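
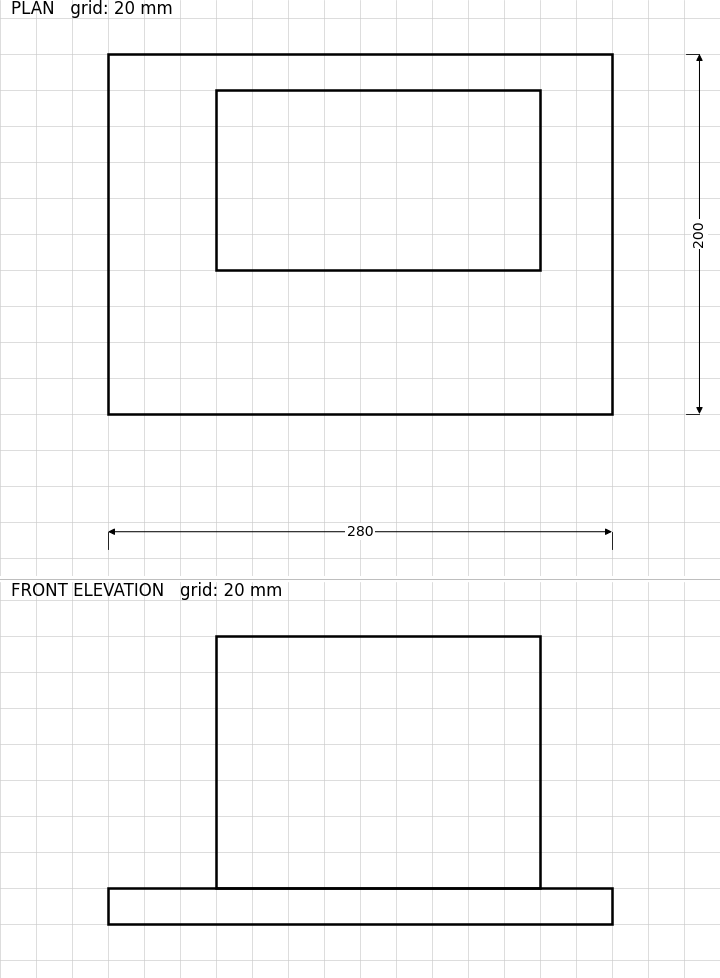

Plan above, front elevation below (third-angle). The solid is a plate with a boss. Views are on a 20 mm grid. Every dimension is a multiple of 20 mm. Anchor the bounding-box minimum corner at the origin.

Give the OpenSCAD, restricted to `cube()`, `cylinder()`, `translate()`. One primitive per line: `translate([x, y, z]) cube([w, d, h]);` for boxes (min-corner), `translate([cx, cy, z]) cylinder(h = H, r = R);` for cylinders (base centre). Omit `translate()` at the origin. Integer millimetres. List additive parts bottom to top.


cube([280, 200, 20]);
translate([60, 80, 20]) cube([180, 100, 140]);


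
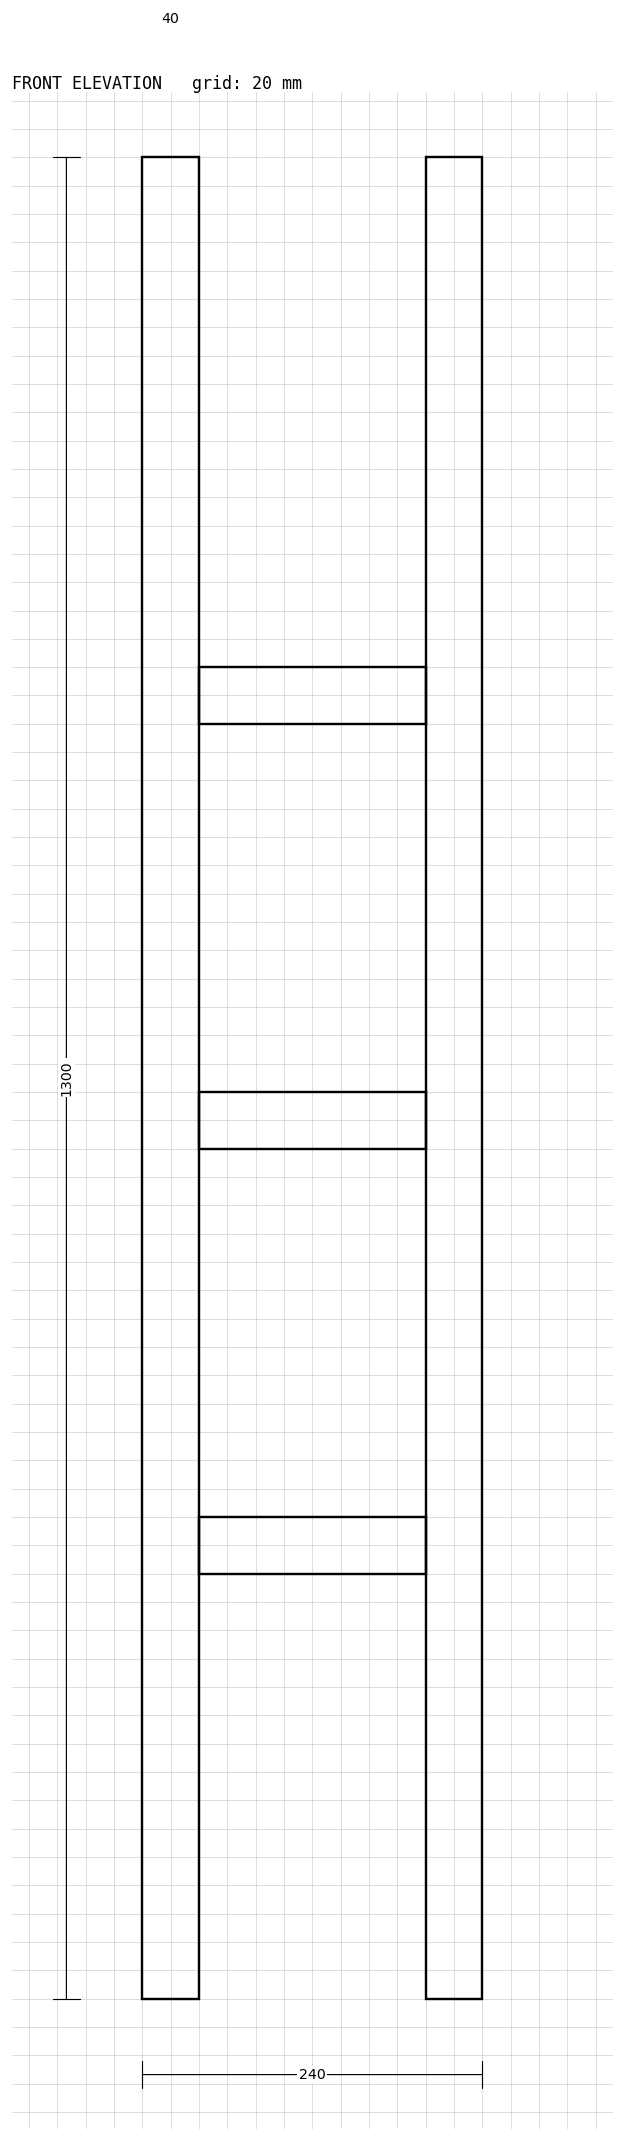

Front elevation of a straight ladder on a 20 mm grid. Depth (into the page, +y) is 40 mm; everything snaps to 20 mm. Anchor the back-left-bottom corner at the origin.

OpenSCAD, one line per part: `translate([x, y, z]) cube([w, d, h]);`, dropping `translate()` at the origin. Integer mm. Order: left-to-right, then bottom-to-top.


cube([40, 40, 1300]);
translate([40, 0, 300]) cube([160, 40, 40]);
translate([40, 0, 600]) cube([160, 40, 40]);
translate([40, 0, 900]) cube([160, 40, 40]);
translate([200, 0, 0]) cube([40, 40, 1300]);


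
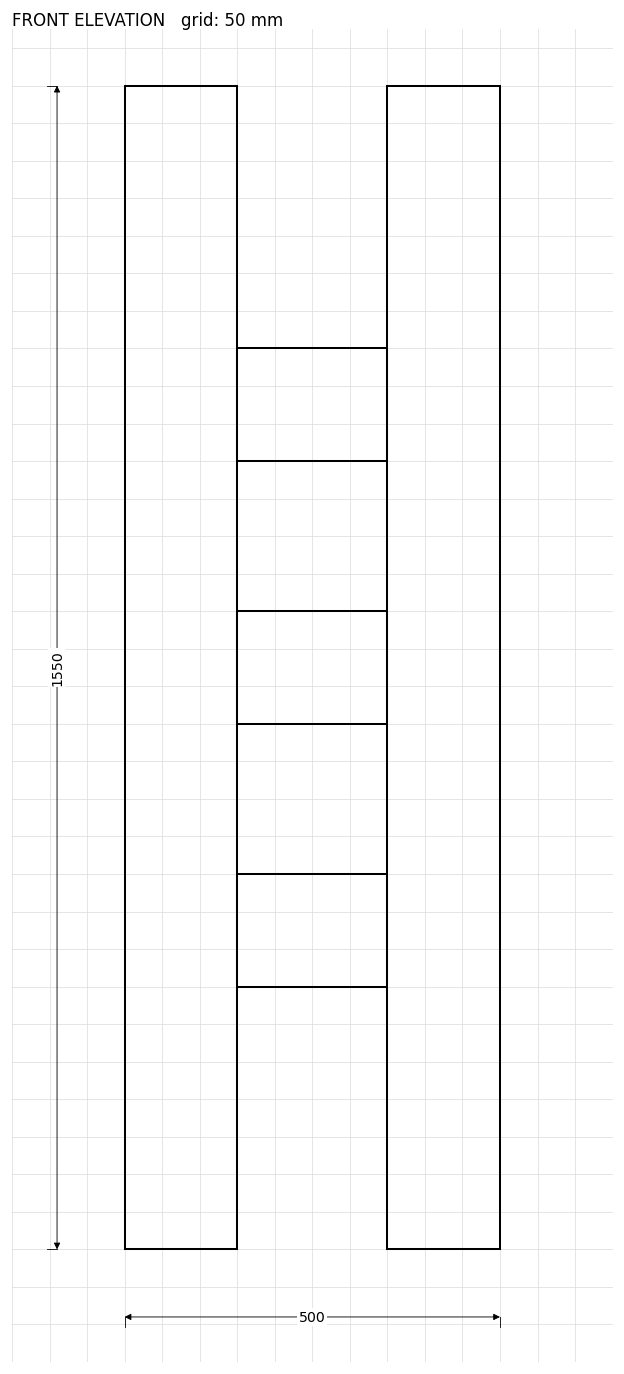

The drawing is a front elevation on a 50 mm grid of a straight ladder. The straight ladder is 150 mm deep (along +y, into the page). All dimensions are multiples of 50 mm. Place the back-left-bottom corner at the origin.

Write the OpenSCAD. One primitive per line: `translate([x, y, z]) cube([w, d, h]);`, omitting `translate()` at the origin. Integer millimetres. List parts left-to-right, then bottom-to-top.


cube([150, 150, 1550]);
translate([150, 0, 350]) cube([200, 150, 150]);
translate([150, 0, 700]) cube([200, 150, 150]);
translate([150, 0, 1050]) cube([200, 150, 150]);
translate([350, 0, 0]) cube([150, 150, 1550]);


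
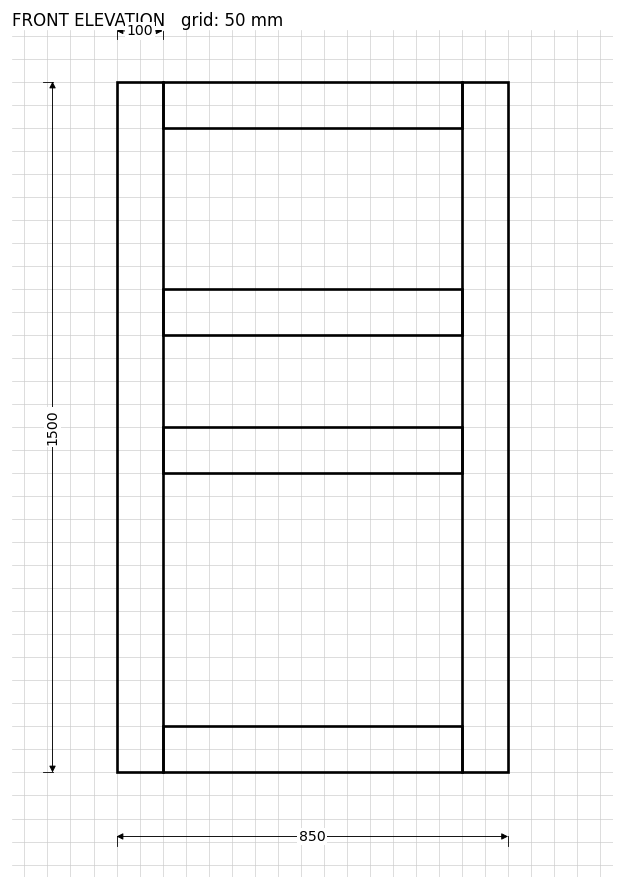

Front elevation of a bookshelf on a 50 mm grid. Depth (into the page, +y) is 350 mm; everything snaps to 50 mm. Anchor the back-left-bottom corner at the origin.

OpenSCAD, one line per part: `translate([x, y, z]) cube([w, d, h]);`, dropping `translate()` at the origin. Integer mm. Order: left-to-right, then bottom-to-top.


cube([100, 350, 1500]);
translate([100, 0, 0]) cube([650, 350, 100]);
translate([100, 0, 650]) cube([650, 350, 100]);
translate([100, 0, 950]) cube([650, 350, 100]);
translate([100, 0, 1400]) cube([650, 350, 100]);
translate([750, 0, 0]) cube([100, 350, 1500]);


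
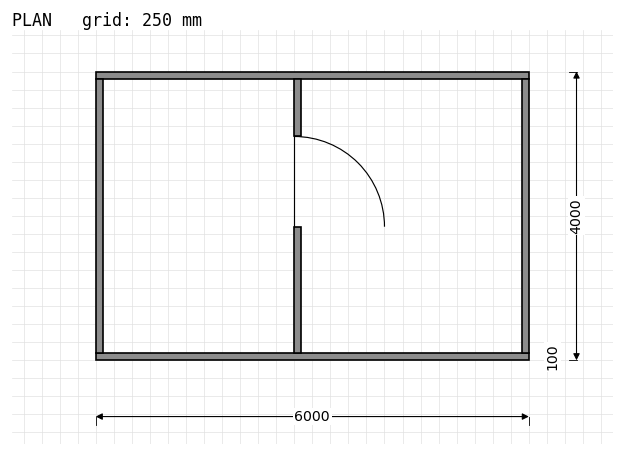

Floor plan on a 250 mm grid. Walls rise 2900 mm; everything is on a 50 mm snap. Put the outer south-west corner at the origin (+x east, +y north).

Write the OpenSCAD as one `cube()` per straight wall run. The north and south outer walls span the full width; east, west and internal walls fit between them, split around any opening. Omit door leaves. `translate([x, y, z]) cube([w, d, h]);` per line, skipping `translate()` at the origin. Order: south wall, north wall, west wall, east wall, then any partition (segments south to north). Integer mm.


cube([6000, 100, 2900]);
translate([0, 3900, 0]) cube([6000, 100, 2900]);
translate([0, 100, 0]) cube([100, 3800, 2900]);
translate([5900, 100, 0]) cube([100, 3800, 2900]);
translate([2750, 100, 0]) cube([100, 1750, 2900]);
translate([2750, 3100, 0]) cube([100, 800, 2900]);


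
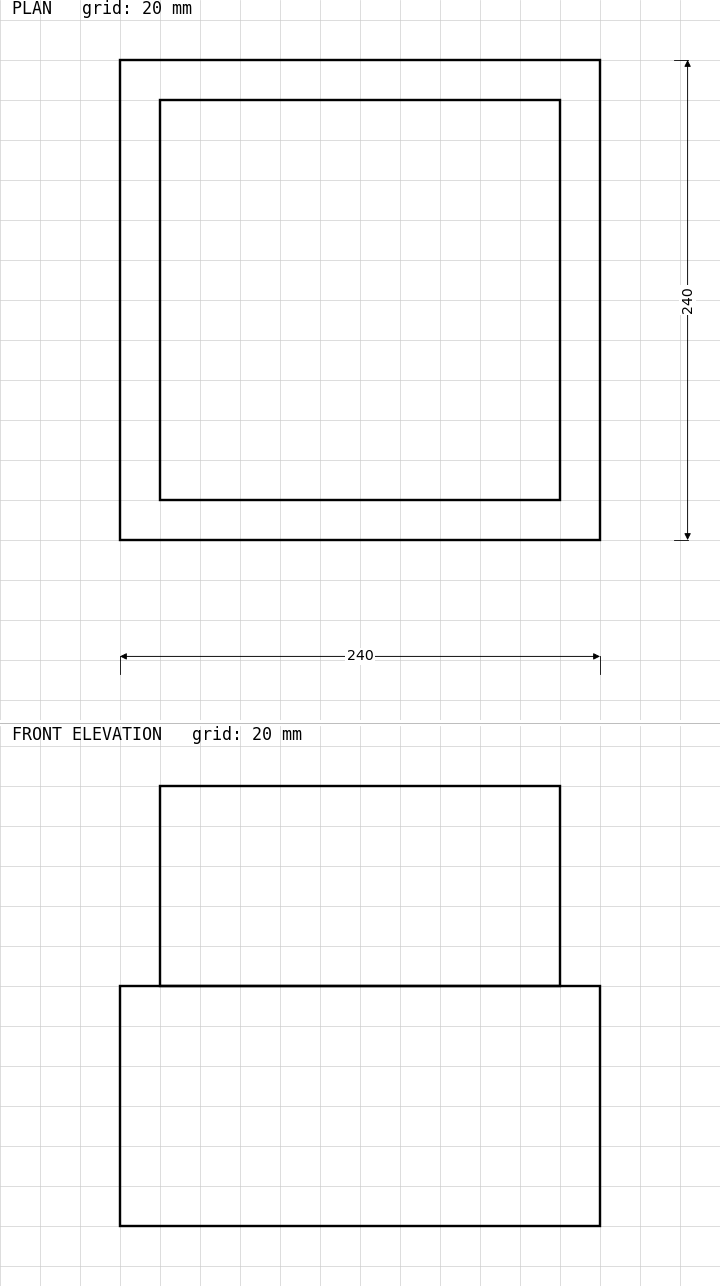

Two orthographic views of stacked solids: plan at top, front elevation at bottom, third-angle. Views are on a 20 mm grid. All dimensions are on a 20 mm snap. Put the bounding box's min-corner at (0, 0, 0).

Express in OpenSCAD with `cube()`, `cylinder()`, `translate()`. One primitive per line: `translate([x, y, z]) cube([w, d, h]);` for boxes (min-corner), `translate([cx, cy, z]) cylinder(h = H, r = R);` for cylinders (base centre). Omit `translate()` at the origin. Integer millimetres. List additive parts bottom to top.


cube([240, 240, 120]);
translate([20, 20, 120]) cube([200, 200, 100]);


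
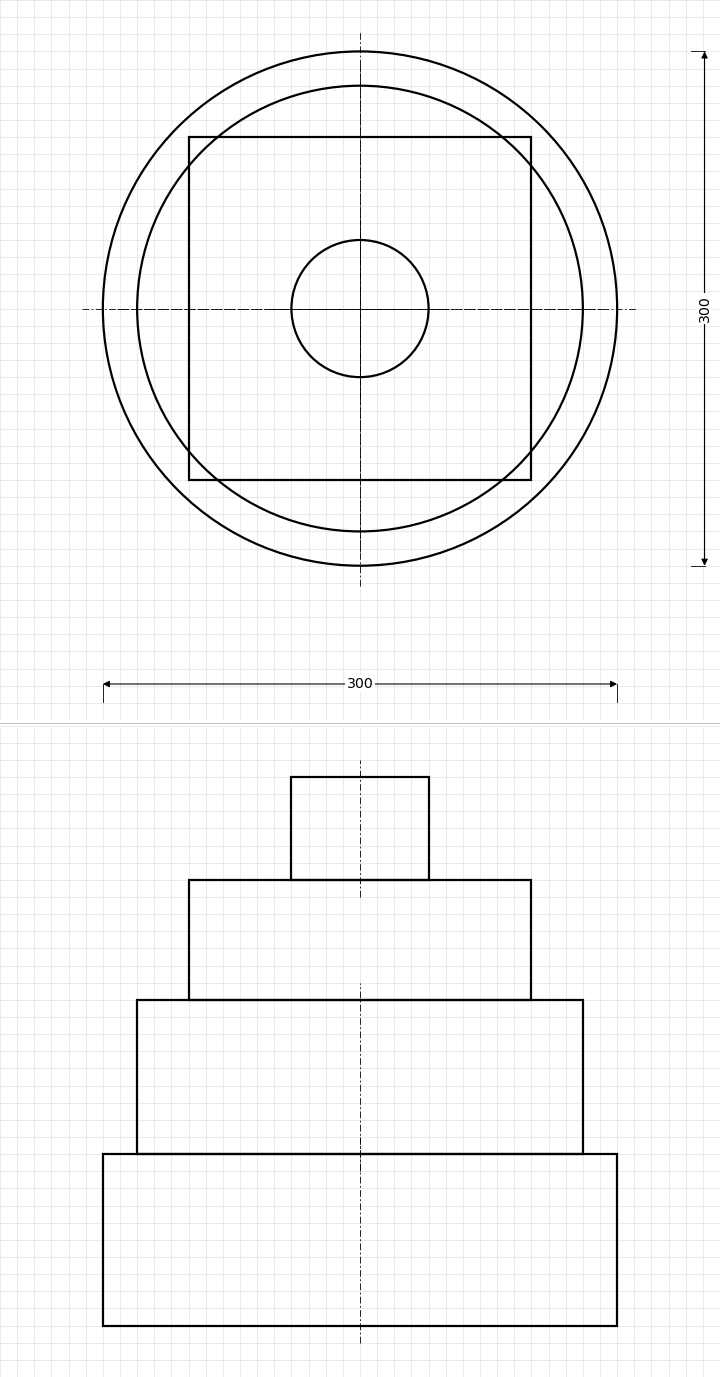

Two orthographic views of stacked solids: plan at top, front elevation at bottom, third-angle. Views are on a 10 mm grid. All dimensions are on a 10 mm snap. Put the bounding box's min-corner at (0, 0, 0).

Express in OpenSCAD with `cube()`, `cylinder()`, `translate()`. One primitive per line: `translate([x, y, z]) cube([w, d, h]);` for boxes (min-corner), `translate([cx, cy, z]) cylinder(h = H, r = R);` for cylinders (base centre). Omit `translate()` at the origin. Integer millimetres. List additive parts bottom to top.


translate([150, 150, 0]) cylinder(h = 100, r = 150);
translate([150, 150, 100]) cylinder(h = 90, r = 130);
translate([50, 50, 190]) cube([200, 200, 70]);
translate([150, 150, 260]) cylinder(h = 60, r = 40);


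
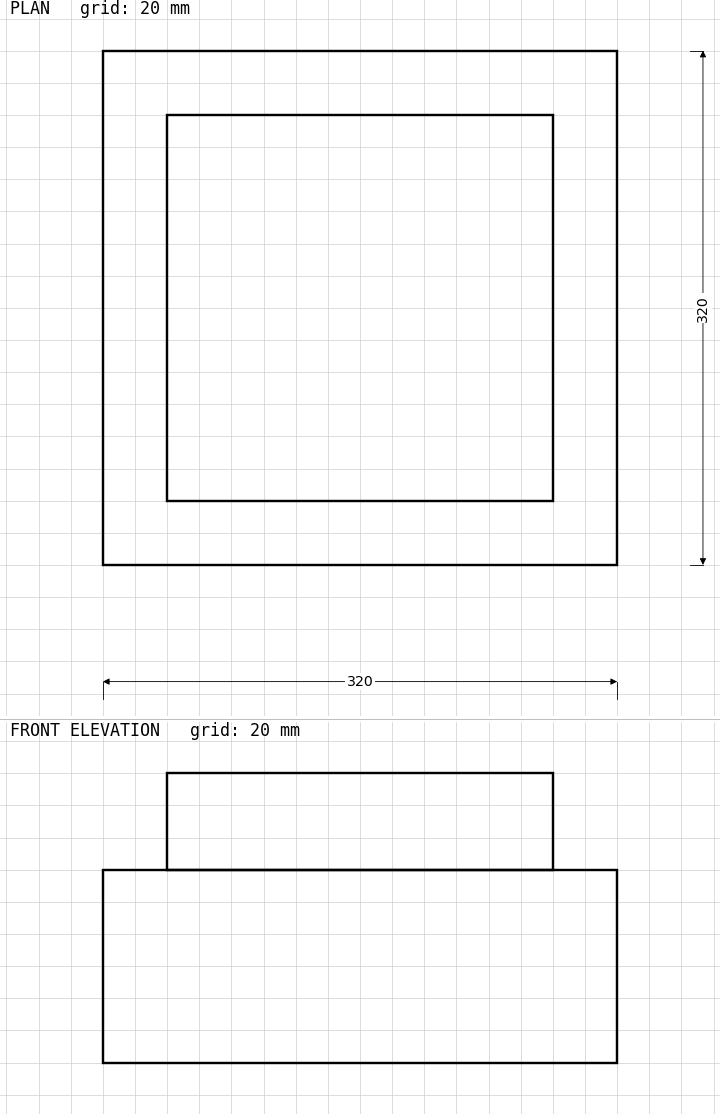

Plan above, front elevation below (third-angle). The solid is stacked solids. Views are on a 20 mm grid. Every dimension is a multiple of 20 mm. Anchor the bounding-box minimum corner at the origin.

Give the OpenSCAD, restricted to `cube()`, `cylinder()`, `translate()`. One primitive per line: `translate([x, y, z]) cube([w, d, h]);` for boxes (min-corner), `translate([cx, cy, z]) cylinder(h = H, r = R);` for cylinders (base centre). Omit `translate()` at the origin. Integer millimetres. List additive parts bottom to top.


cube([320, 320, 120]);
translate([40, 40, 120]) cube([240, 240, 60]);


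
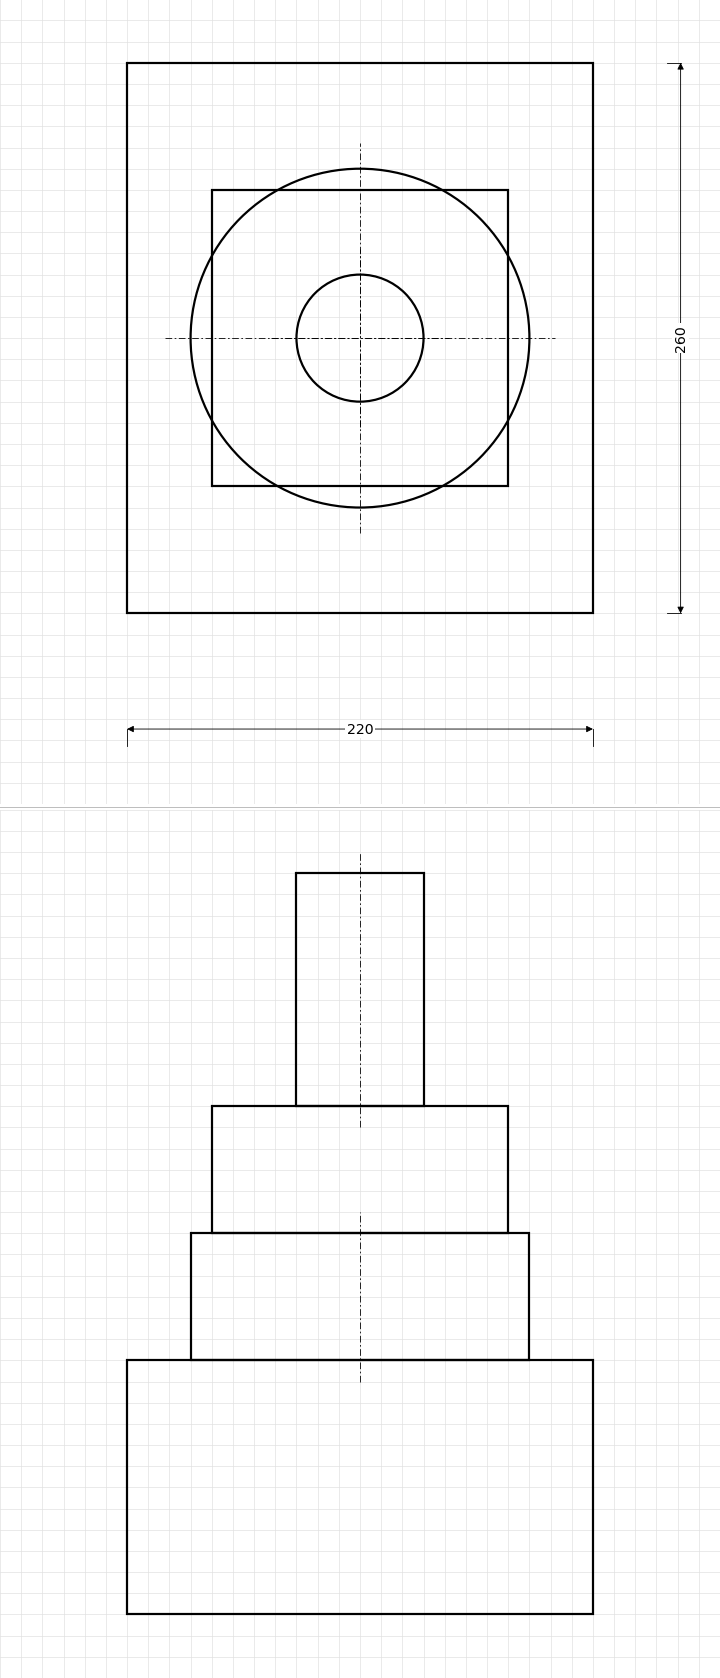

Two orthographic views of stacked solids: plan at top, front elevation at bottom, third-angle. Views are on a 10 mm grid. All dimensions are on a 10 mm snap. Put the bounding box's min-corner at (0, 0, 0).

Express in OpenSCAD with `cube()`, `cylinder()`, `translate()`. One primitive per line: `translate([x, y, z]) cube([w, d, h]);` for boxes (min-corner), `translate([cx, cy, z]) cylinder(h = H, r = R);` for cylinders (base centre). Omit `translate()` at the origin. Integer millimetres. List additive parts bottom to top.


cube([220, 260, 120]);
translate([110, 130, 120]) cylinder(h = 60, r = 80);
translate([40, 60, 180]) cube([140, 140, 60]);
translate([110, 130, 240]) cylinder(h = 110, r = 30);


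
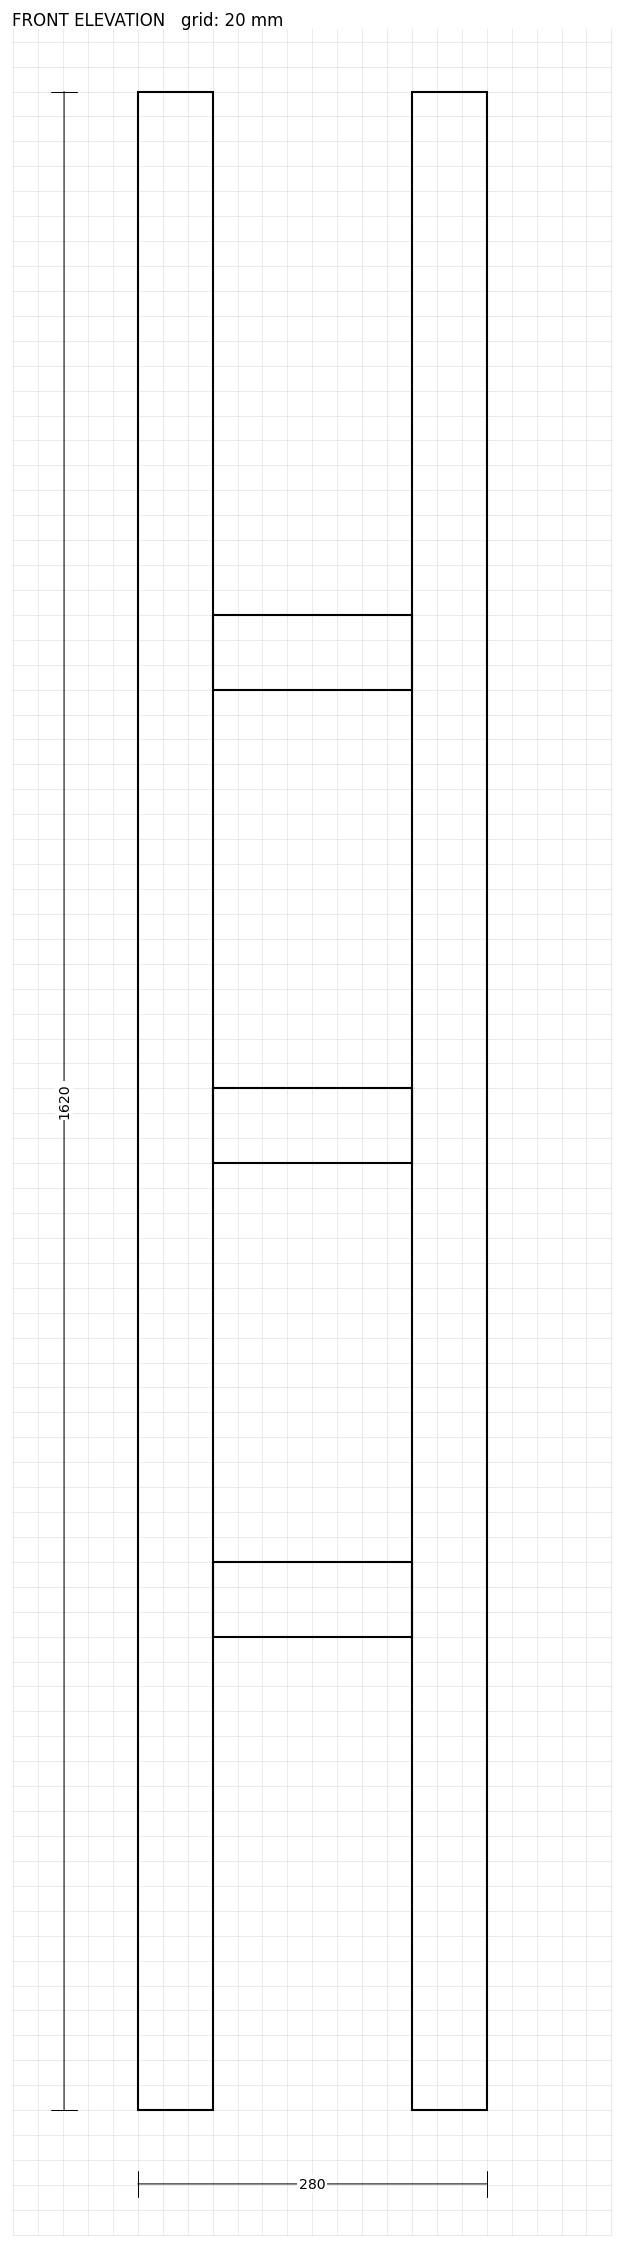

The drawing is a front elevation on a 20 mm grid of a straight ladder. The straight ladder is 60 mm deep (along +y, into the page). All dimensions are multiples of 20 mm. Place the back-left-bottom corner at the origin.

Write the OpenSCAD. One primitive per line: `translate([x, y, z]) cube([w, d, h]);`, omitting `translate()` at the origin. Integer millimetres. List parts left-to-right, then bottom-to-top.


cube([60, 60, 1620]);
translate([60, 0, 380]) cube([160, 60, 60]);
translate([60, 0, 760]) cube([160, 60, 60]);
translate([60, 0, 1140]) cube([160, 60, 60]);
translate([220, 0, 0]) cube([60, 60, 1620]);


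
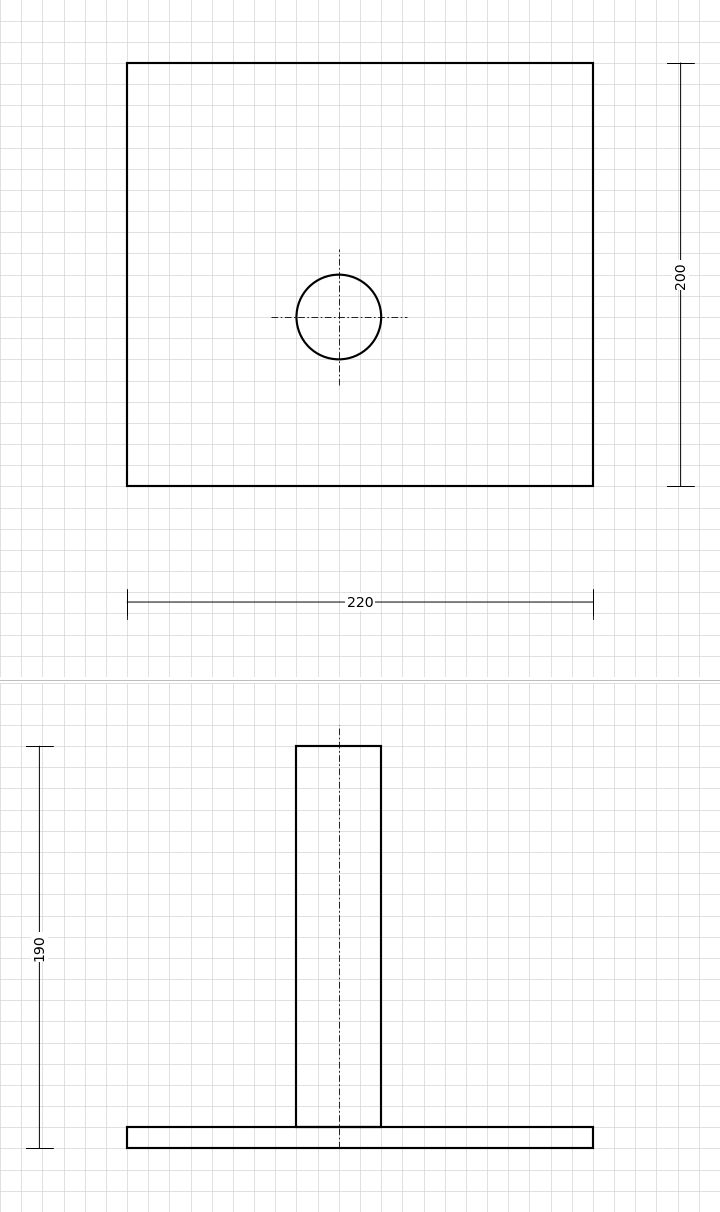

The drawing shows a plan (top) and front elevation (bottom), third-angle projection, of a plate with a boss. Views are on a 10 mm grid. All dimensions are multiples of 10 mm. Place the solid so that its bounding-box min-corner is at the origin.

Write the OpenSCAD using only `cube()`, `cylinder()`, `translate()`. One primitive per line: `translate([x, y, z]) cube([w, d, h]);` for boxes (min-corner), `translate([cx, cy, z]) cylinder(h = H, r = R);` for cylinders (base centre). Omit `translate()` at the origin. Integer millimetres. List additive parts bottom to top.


cube([220, 200, 10]);
translate([100, 80, 10]) cylinder(h = 180, r = 20);


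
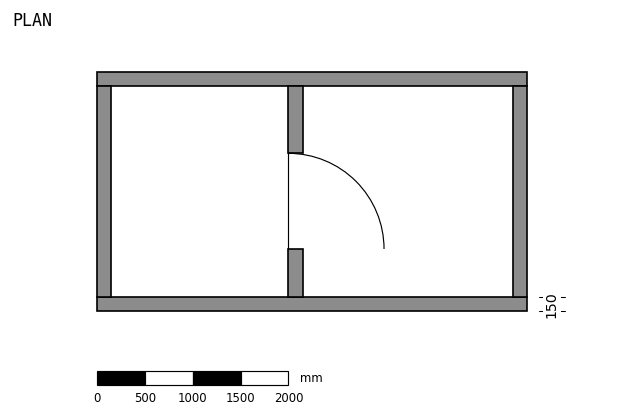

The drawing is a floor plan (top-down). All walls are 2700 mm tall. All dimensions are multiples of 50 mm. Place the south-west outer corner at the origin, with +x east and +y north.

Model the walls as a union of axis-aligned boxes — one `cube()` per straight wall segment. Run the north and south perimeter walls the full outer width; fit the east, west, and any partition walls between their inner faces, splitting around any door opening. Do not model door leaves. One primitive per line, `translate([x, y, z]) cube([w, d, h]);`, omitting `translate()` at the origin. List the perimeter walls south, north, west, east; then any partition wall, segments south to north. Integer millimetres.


cube([4500, 150, 2700]);
translate([0, 2350, 0]) cube([4500, 150, 2700]);
translate([0, 150, 0]) cube([150, 2200, 2700]);
translate([4350, 150, 0]) cube([150, 2200, 2700]);
translate([2000, 150, 0]) cube([150, 500, 2700]);
translate([2000, 1650, 0]) cube([150, 700, 2700]);


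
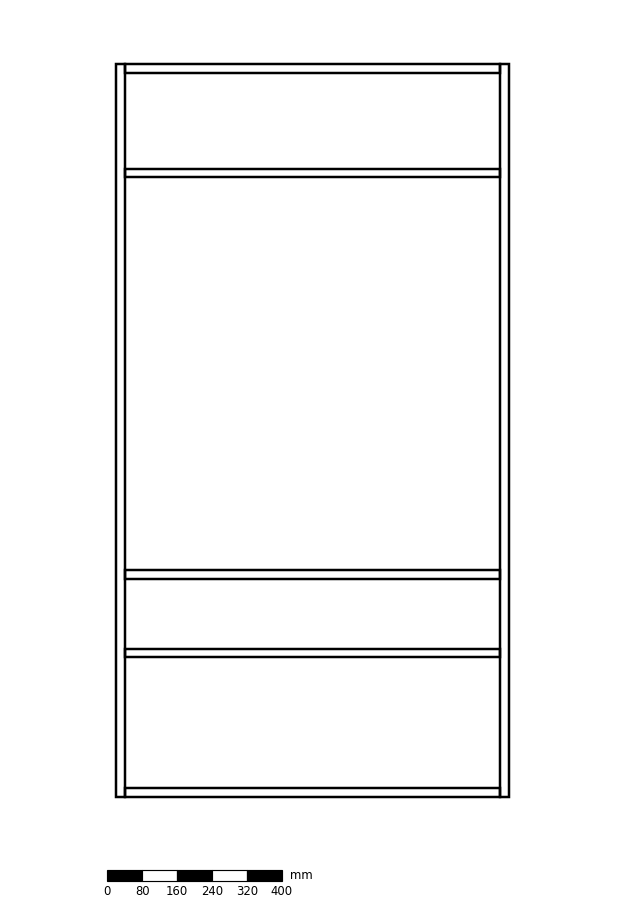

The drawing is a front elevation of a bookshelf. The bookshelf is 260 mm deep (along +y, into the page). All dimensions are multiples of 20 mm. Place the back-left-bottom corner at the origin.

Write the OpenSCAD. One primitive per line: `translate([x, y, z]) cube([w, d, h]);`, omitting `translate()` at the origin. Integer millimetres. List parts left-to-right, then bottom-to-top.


cube([20, 260, 1680]);
translate([20, 0, 0]) cube([860, 260, 20]);
translate([20, 0, 320]) cube([860, 260, 20]);
translate([20, 0, 500]) cube([860, 260, 20]);
translate([20, 0, 1420]) cube([860, 260, 20]);
translate([20, 0, 1660]) cube([860, 260, 20]);
translate([880, 0, 0]) cube([20, 260, 1680]);


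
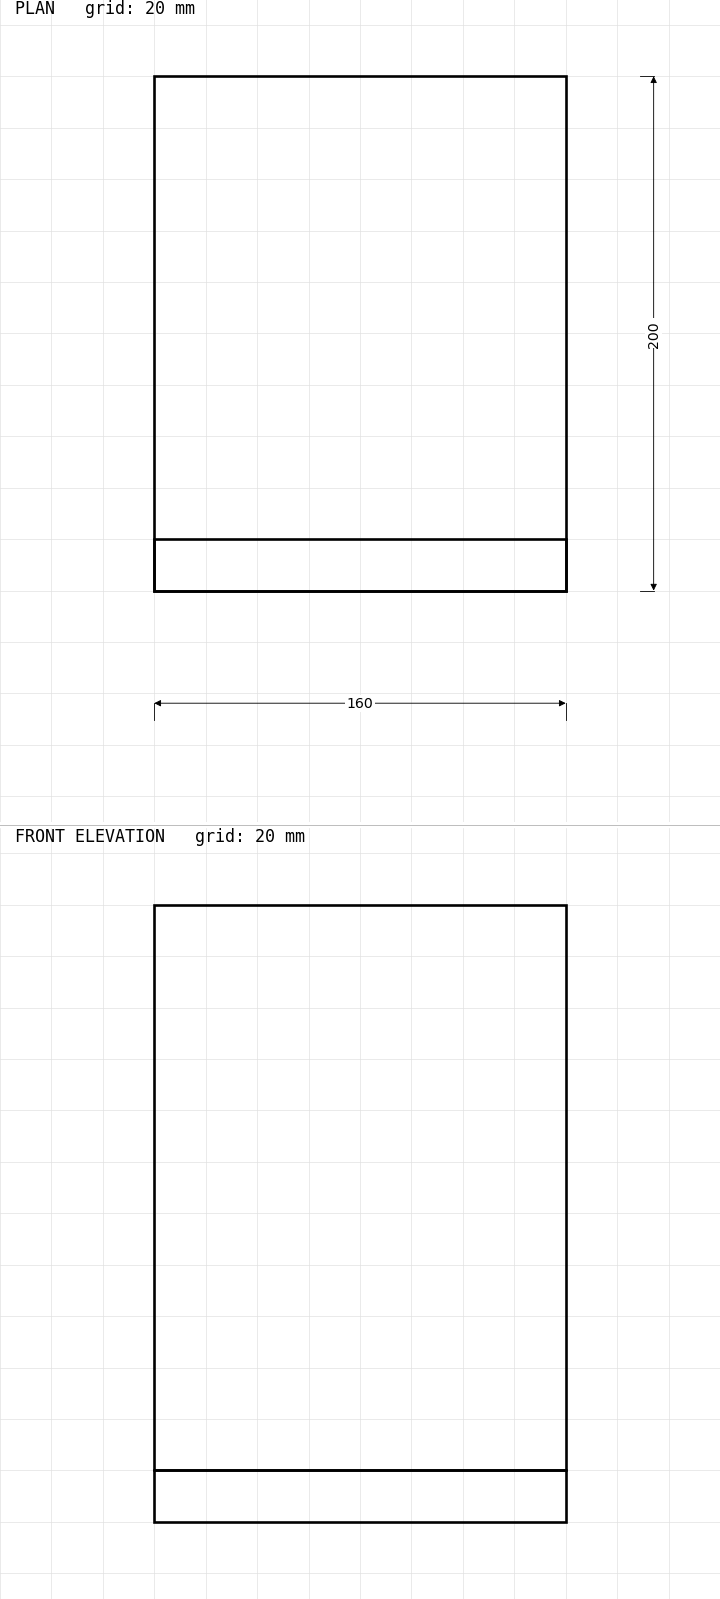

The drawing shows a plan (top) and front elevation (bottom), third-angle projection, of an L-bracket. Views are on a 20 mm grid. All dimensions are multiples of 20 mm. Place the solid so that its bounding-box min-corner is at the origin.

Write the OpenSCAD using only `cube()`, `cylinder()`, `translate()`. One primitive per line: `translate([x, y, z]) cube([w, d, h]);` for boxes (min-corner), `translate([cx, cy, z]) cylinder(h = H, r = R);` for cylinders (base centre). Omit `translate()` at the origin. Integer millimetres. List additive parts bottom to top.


cube([160, 200, 20]);
translate([0, 0, 20]) cube([160, 20, 220]);


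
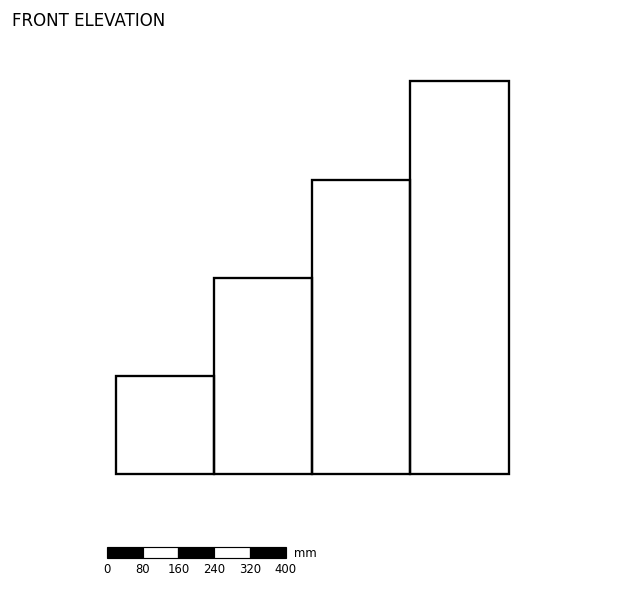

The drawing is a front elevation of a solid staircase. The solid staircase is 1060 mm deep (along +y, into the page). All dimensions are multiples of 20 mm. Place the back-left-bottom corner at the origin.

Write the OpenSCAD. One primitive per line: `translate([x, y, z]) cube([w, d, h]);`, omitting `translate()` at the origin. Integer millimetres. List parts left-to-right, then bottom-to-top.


cube([220, 1060, 220]);
translate([220, 0, 0]) cube([220, 1060, 440]);
translate([440, 0, 0]) cube([220, 1060, 660]);
translate([660, 0, 0]) cube([220, 1060, 880]);


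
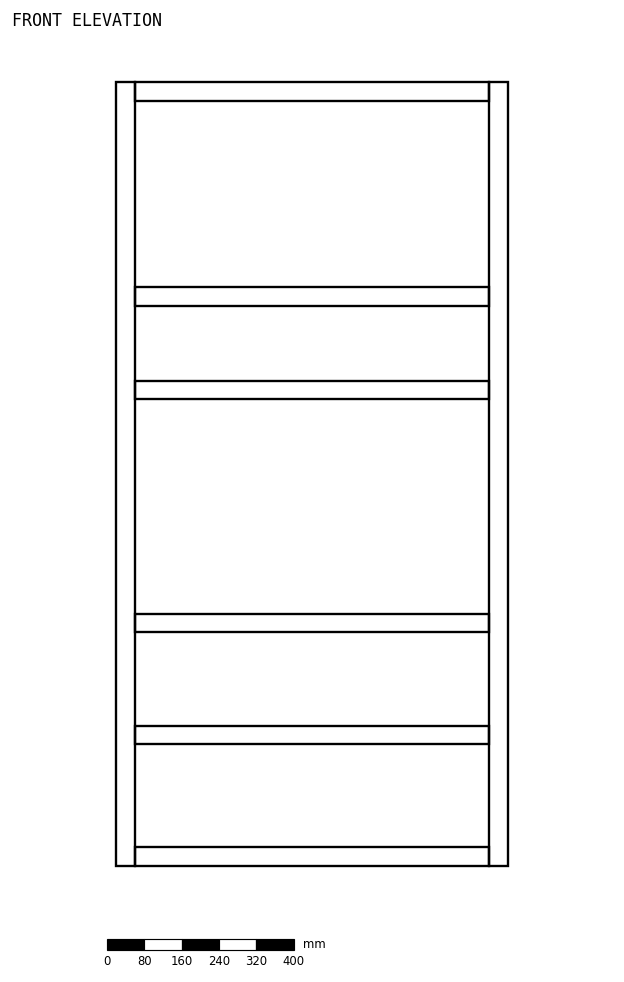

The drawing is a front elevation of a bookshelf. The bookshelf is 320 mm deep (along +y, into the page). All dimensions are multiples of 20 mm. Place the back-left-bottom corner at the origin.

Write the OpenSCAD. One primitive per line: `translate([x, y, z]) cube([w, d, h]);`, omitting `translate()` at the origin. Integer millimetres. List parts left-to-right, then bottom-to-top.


cube([40, 320, 1680]);
translate([40, 0, 0]) cube([760, 320, 40]);
translate([40, 0, 260]) cube([760, 320, 40]);
translate([40, 0, 500]) cube([760, 320, 40]);
translate([40, 0, 1000]) cube([760, 320, 40]);
translate([40, 0, 1200]) cube([760, 320, 40]);
translate([40, 0, 1640]) cube([760, 320, 40]);
translate([800, 0, 0]) cube([40, 320, 1680]);


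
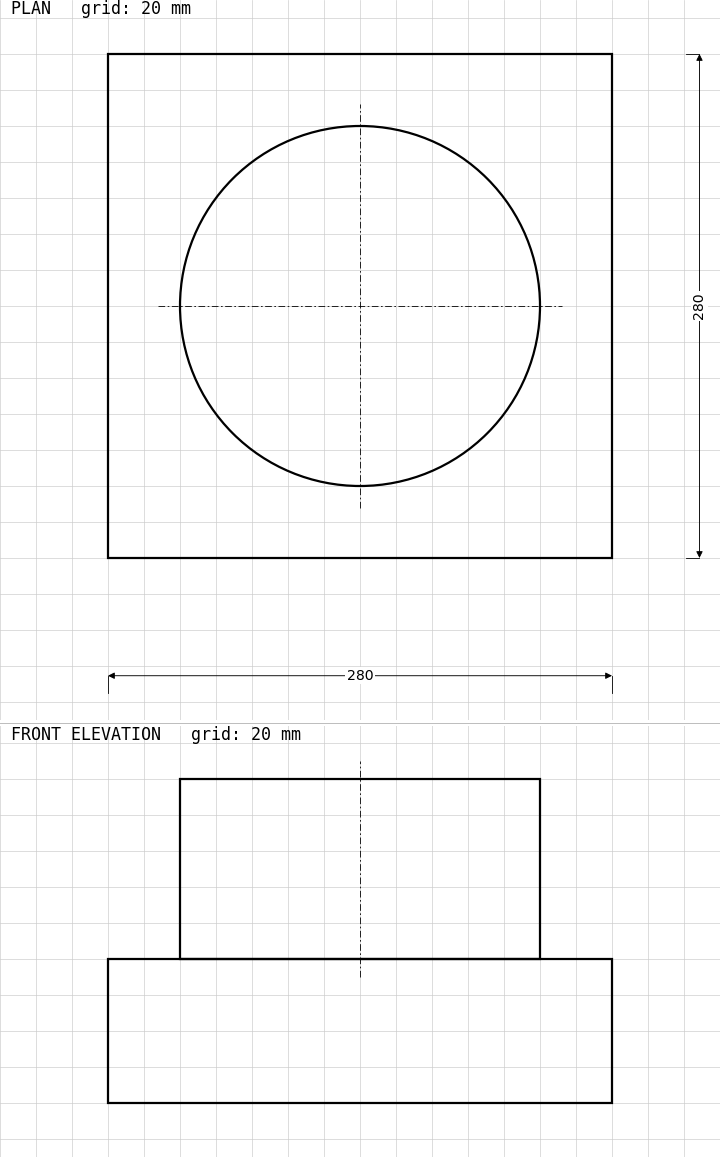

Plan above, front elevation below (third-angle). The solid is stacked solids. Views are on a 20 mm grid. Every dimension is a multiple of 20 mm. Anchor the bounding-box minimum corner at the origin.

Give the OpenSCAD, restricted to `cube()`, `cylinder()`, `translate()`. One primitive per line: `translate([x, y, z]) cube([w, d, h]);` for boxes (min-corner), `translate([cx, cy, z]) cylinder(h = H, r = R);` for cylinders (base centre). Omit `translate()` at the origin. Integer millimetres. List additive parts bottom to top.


cube([280, 280, 80]);
translate([140, 140, 80]) cylinder(h = 100, r = 100);


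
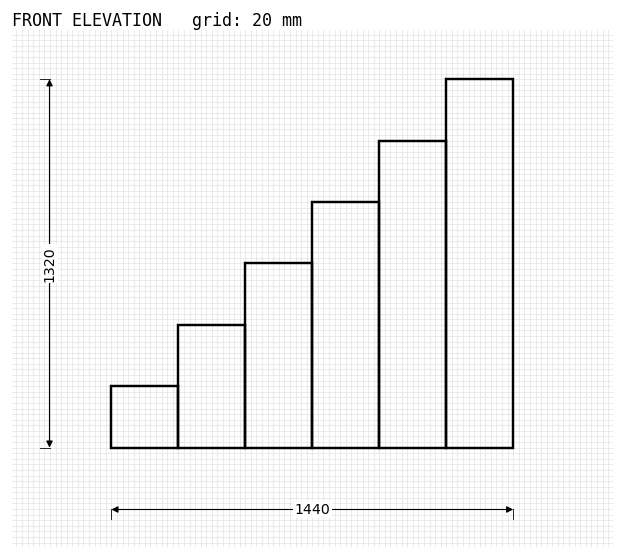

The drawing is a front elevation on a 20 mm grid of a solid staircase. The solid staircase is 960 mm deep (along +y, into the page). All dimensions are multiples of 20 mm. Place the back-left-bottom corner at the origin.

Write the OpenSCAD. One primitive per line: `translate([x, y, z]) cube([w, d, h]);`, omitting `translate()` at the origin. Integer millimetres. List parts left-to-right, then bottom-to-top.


cube([240, 960, 220]);
translate([240, 0, 0]) cube([240, 960, 440]);
translate([480, 0, 0]) cube([240, 960, 660]);
translate([720, 0, 0]) cube([240, 960, 880]);
translate([960, 0, 0]) cube([240, 960, 1100]);
translate([1200, 0, 0]) cube([240, 960, 1320]);


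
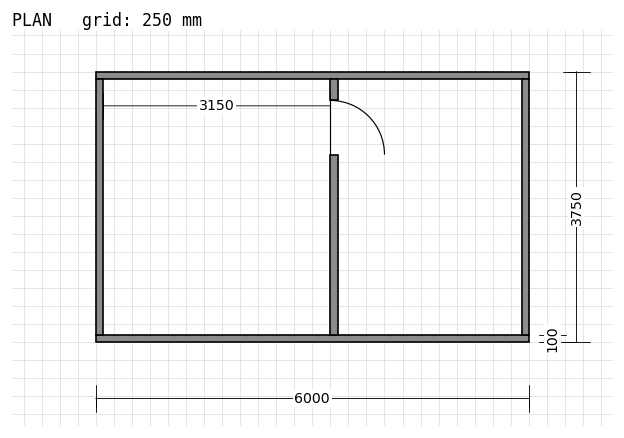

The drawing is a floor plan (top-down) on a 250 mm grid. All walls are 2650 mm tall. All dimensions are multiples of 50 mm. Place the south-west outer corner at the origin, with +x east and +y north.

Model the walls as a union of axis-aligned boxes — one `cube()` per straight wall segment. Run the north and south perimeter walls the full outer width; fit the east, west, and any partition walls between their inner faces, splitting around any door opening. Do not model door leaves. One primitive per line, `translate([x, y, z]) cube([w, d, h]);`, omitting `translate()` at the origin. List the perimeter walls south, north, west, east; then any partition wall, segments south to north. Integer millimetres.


cube([6000, 100, 2650]);
translate([0, 3650, 0]) cube([6000, 100, 2650]);
translate([0, 100, 0]) cube([100, 3550, 2650]);
translate([5900, 100, 0]) cube([100, 3550, 2650]);
translate([3250, 100, 0]) cube([100, 2500, 2650]);
translate([3250, 3350, 0]) cube([100, 300, 2650]);


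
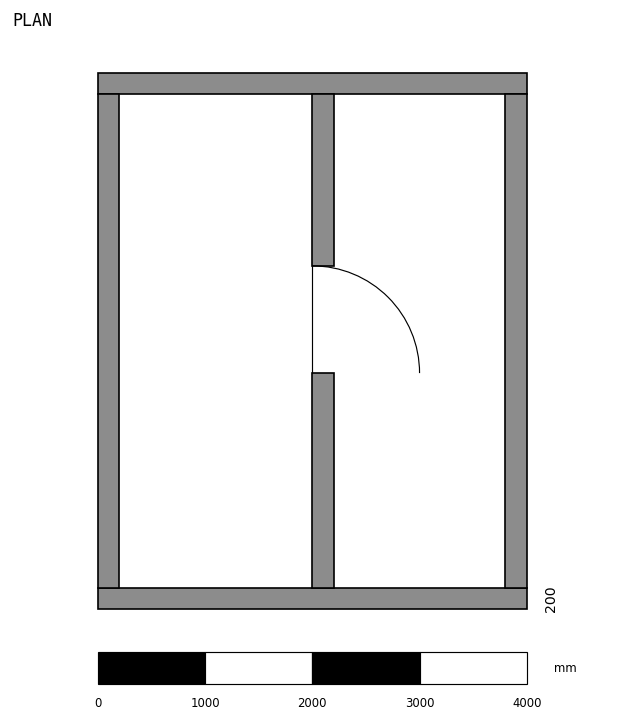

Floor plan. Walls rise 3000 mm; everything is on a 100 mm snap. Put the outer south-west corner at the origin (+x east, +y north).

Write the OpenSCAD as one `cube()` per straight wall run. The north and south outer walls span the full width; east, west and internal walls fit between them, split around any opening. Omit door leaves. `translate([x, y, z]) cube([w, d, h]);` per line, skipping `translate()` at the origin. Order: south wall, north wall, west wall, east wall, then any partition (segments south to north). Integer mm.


cube([4000, 200, 3000]);
translate([0, 4800, 0]) cube([4000, 200, 3000]);
translate([0, 200, 0]) cube([200, 4600, 3000]);
translate([3800, 200, 0]) cube([200, 4600, 3000]);
translate([2000, 200, 0]) cube([200, 2000, 3000]);
translate([2000, 3200, 0]) cube([200, 1600, 3000]);


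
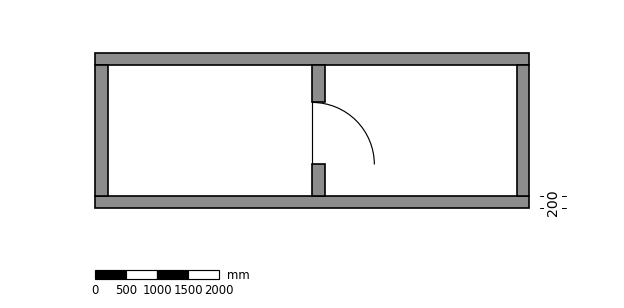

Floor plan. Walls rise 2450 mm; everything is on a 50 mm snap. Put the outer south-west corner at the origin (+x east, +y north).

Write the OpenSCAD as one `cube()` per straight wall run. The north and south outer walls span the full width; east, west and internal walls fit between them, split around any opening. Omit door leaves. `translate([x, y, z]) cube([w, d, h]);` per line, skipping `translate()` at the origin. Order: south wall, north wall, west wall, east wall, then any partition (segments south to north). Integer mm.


cube([7000, 200, 2450]);
translate([0, 2300, 0]) cube([7000, 200, 2450]);
translate([0, 200, 0]) cube([200, 2100, 2450]);
translate([6800, 200, 0]) cube([200, 2100, 2450]);
translate([3500, 200, 0]) cube([200, 500, 2450]);
translate([3500, 1700, 0]) cube([200, 600, 2450]);


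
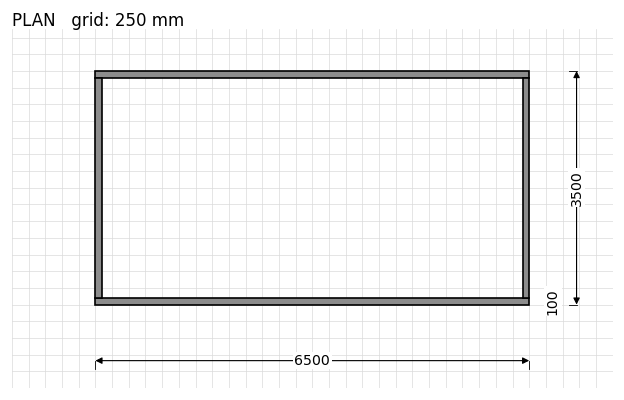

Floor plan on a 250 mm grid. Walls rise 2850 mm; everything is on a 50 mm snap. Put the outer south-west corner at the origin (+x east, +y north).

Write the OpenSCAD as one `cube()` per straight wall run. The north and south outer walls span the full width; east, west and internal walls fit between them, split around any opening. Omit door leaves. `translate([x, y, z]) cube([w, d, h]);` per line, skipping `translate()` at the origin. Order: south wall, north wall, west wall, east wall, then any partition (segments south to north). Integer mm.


cube([6500, 100, 2850]);
translate([0, 3400, 0]) cube([6500, 100, 2850]);
translate([0, 100, 0]) cube([100, 3300, 2850]);
translate([6400, 100, 0]) cube([100, 3300, 2850]);


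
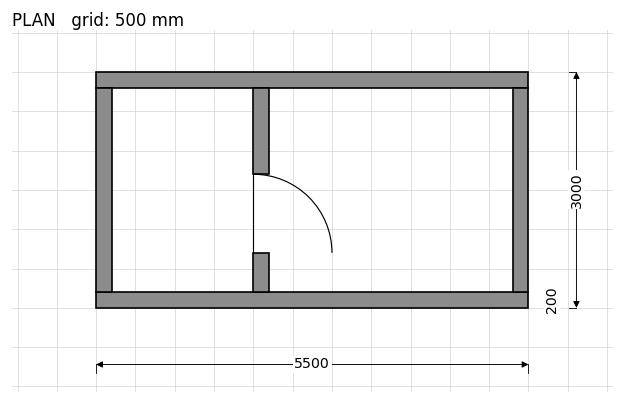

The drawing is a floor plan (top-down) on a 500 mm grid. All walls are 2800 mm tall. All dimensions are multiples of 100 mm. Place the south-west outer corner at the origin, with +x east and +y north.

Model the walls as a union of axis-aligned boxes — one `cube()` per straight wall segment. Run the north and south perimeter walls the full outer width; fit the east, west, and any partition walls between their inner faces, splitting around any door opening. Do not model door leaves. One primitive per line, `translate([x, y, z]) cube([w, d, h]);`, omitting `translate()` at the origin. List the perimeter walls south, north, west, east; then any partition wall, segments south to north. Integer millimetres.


cube([5500, 200, 2800]);
translate([0, 2800, 0]) cube([5500, 200, 2800]);
translate([0, 200, 0]) cube([200, 2600, 2800]);
translate([5300, 200, 0]) cube([200, 2600, 2800]);
translate([2000, 200, 0]) cube([200, 500, 2800]);
translate([2000, 1700, 0]) cube([200, 1100, 2800]);


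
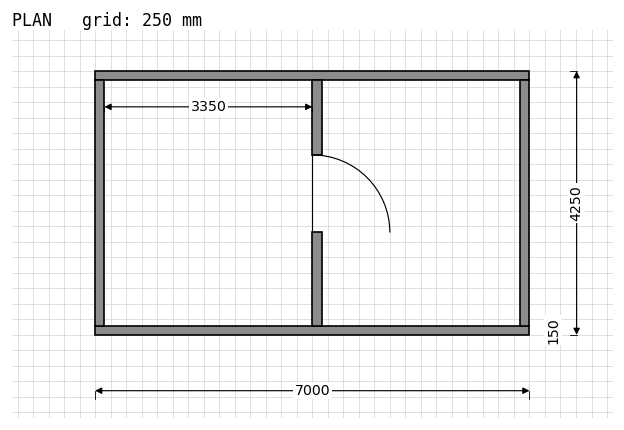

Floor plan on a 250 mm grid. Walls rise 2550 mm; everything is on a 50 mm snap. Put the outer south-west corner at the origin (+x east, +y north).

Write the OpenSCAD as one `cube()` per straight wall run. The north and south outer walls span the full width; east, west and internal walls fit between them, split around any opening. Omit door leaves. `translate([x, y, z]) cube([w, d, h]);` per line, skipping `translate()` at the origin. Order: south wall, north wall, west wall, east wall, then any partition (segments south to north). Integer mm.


cube([7000, 150, 2550]);
translate([0, 4100, 0]) cube([7000, 150, 2550]);
translate([0, 150, 0]) cube([150, 3950, 2550]);
translate([6850, 150, 0]) cube([150, 3950, 2550]);
translate([3500, 150, 0]) cube([150, 1500, 2550]);
translate([3500, 2900, 0]) cube([150, 1200, 2550]);


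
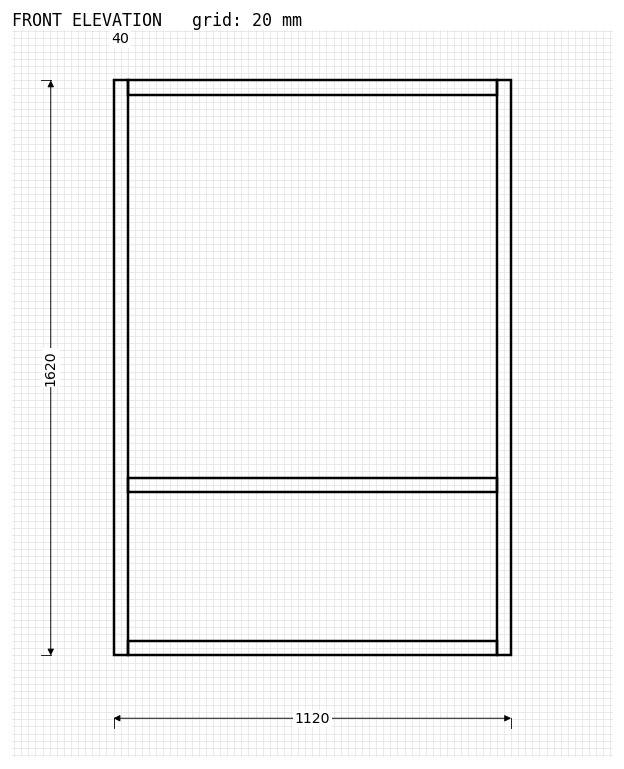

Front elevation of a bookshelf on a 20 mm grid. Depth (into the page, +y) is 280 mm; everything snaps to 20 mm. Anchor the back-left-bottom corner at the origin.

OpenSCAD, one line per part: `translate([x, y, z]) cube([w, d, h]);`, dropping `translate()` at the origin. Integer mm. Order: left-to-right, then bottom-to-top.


cube([40, 280, 1620]);
translate([40, 0, 0]) cube([1040, 280, 40]);
translate([40, 0, 460]) cube([1040, 280, 40]);
translate([40, 0, 1580]) cube([1040, 280, 40]);
translate([1080, 0, 0]) cube([40, 280, 1620]);


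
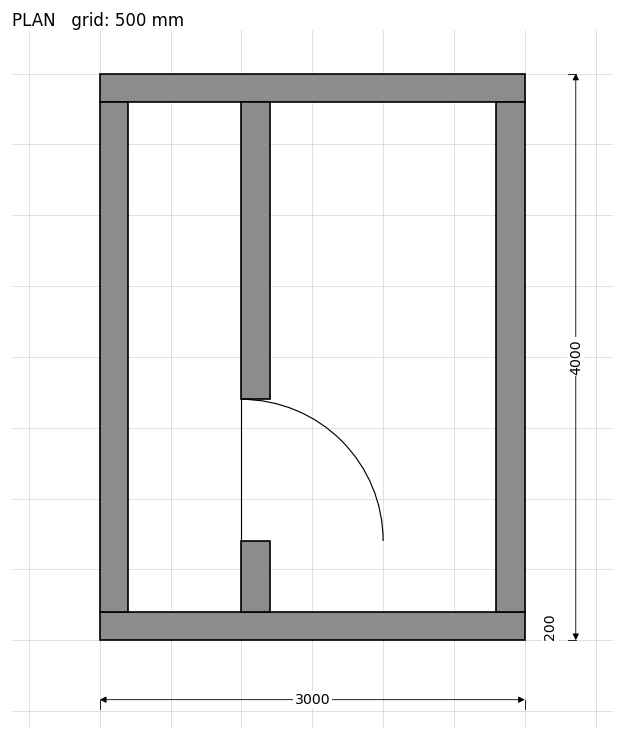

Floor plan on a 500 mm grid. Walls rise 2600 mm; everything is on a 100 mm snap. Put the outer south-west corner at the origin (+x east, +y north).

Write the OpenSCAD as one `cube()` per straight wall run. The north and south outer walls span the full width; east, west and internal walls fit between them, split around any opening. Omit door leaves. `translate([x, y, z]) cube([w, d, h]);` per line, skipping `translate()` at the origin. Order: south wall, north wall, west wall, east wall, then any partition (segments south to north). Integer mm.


cube([3000, 200, 2600]);
translate([0, 3800, 0]) cube([3000, 200, 2600]);
translate([0, 200, 0]) cube([200, 3600, 2600]);
translate([2800, 200, 0]) cube([200, 3600, 2600]);
translate([1000, 200, 0]) cube([200, 500, 2600]);
translate([1000, 1700, 0]) cube([200, 2100, 2600]);


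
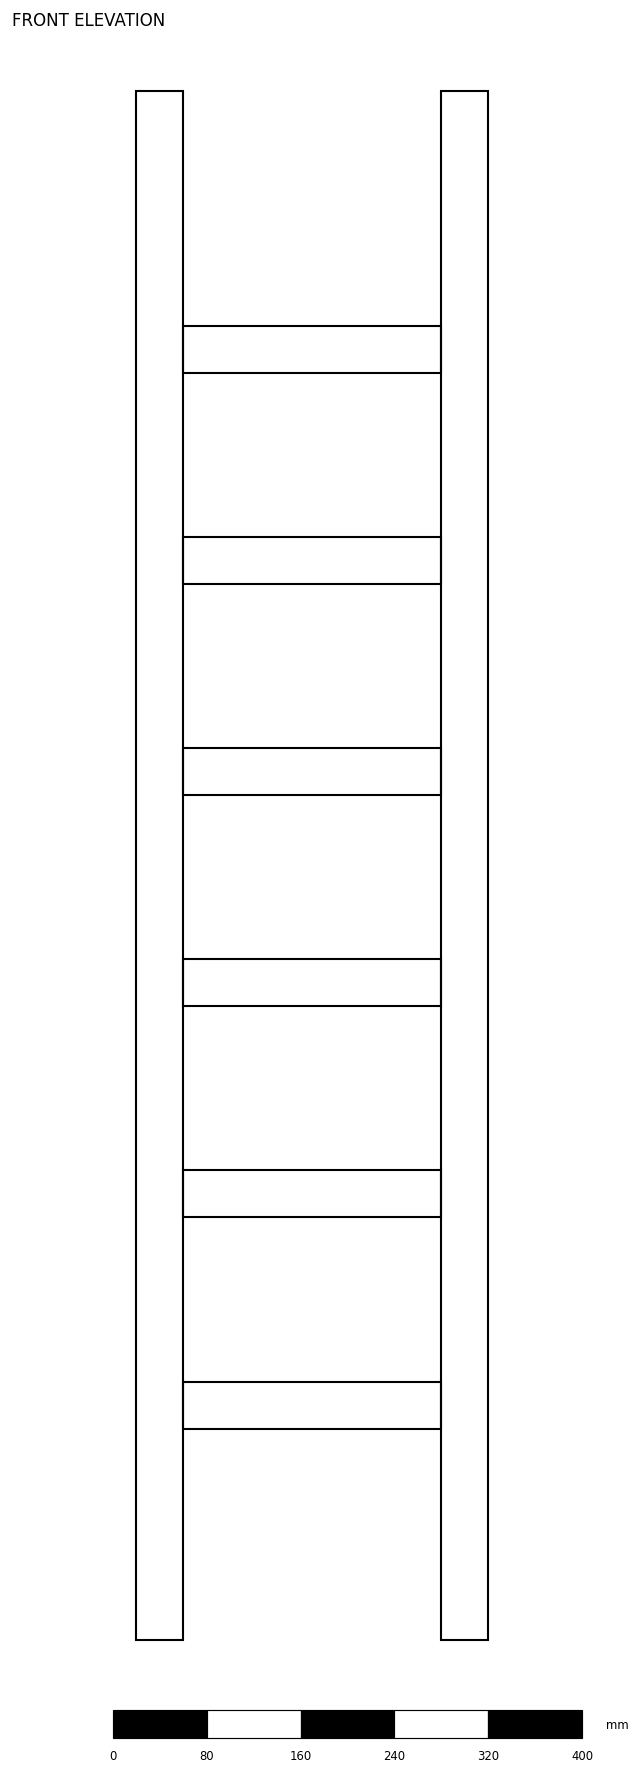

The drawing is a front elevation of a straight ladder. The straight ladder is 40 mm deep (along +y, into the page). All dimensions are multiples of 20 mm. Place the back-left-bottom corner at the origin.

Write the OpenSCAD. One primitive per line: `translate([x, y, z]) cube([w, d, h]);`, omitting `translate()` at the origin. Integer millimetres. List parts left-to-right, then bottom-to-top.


cube([40, 40, 1320]);
translate([40, 0, 180]) cube([220, 40, 40]);
translate([40, 0, 360]) cube([220, 40, 40]);
translate([40, 0, 540]) cube([220, 40, 40]);
translate([40, 0, 720]) cube([220, 40, 40]);
translate([40, 0, 900]) cube([220, 40, 40]);
translate([40, 0, 1080]) cube([220, 40, 40]);
translate([260, 0, 0]) cube([40, 40, 1320]);


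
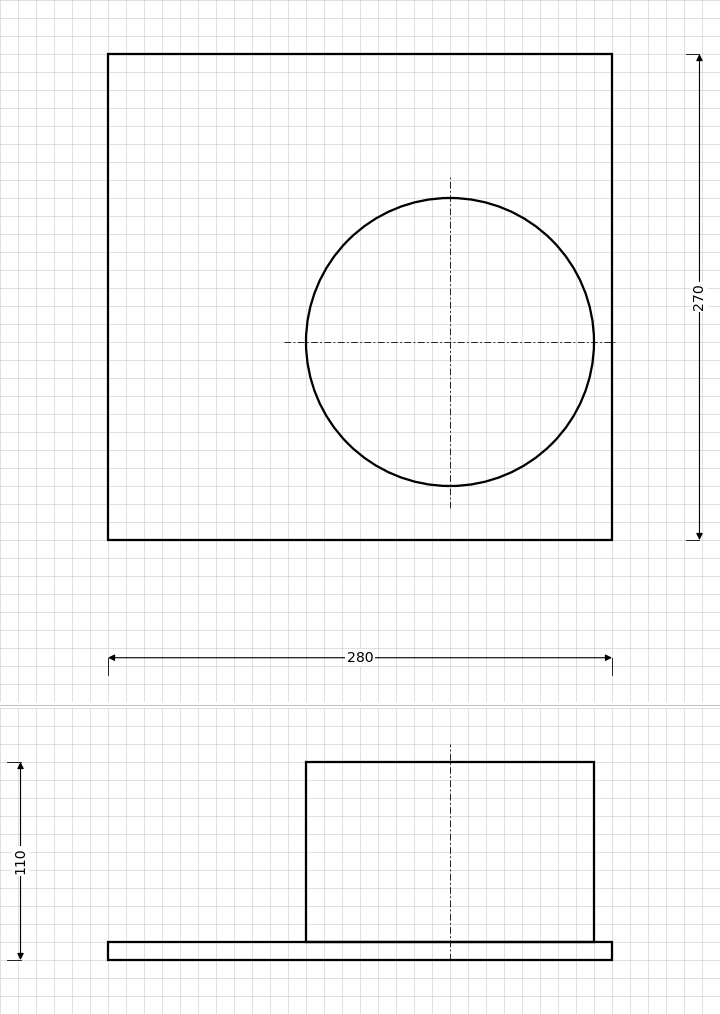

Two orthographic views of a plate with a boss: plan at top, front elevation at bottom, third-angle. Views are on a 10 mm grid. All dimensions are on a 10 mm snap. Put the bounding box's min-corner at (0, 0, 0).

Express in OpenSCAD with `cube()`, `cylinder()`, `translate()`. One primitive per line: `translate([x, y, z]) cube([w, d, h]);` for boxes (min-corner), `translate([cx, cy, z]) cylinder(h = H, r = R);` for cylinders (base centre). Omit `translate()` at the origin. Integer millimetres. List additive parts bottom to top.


cube([280, 270, 10]);
translate([190, 110, 10]) cylinder(h = 100, r = 80);


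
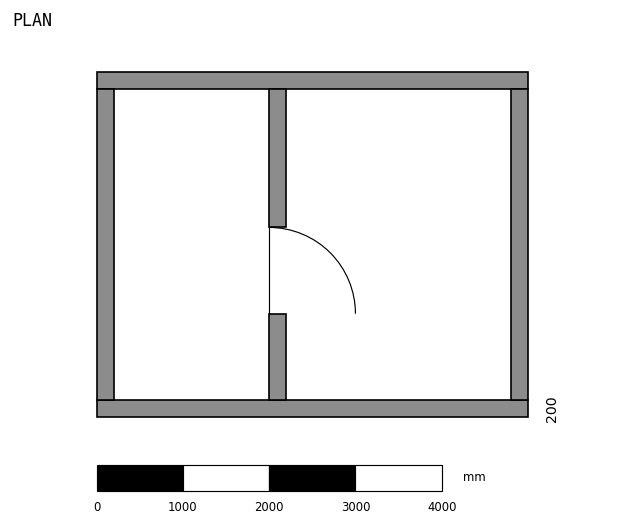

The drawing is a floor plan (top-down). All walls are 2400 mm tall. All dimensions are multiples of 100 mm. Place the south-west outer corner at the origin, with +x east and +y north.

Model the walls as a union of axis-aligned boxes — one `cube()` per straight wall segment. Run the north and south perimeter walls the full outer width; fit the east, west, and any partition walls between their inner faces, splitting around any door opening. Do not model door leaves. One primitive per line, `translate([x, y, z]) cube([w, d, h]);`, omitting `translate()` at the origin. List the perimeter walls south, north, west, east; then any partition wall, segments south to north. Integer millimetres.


cube([5000, 200, 2400]);
translate([0, 3800, 0]) cube([5000, 200, 2400]);
translate([0, 200, 0]) cube([200, 3600, 2400]);
translate([4800, 200, 0]) cube([200, 3600, 2400]);
translate([2000, 200, 0]) cube([200, 1000, 2400]);
translate([2000, 2200, 0]) cube([200, 1600, 2400]);


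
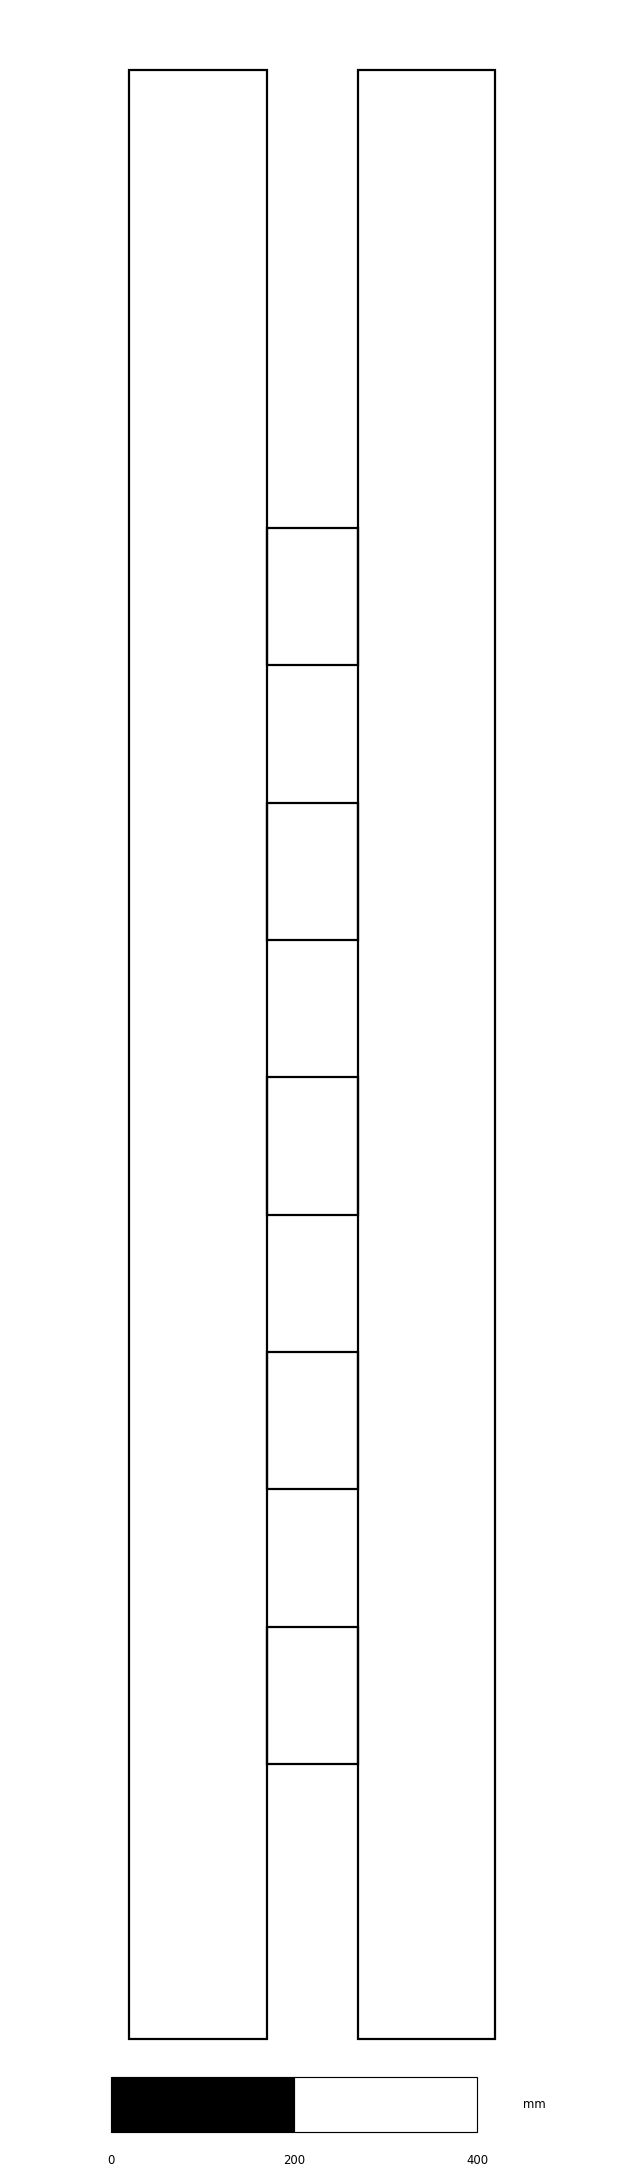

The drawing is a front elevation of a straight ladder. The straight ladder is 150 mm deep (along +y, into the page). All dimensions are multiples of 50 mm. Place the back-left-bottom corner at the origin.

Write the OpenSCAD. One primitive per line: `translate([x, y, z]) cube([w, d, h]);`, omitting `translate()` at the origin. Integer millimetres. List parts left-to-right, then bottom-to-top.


cube([150, 150, 2150]);
translate([150, 0, 300]) cube([100, 150, 150]);
translate([150, 0, 600]) cube([100, 150, 150]);
translate([150, 0, 900]) cube([100, 150, 150]);
translate([150, 0, 1200]) cube([100, 150, 150]);
translate([150, 0, 1500]) cube([100, 150, 150]);
translate([250, 0, 0]) cube([150, 150, 2150]);


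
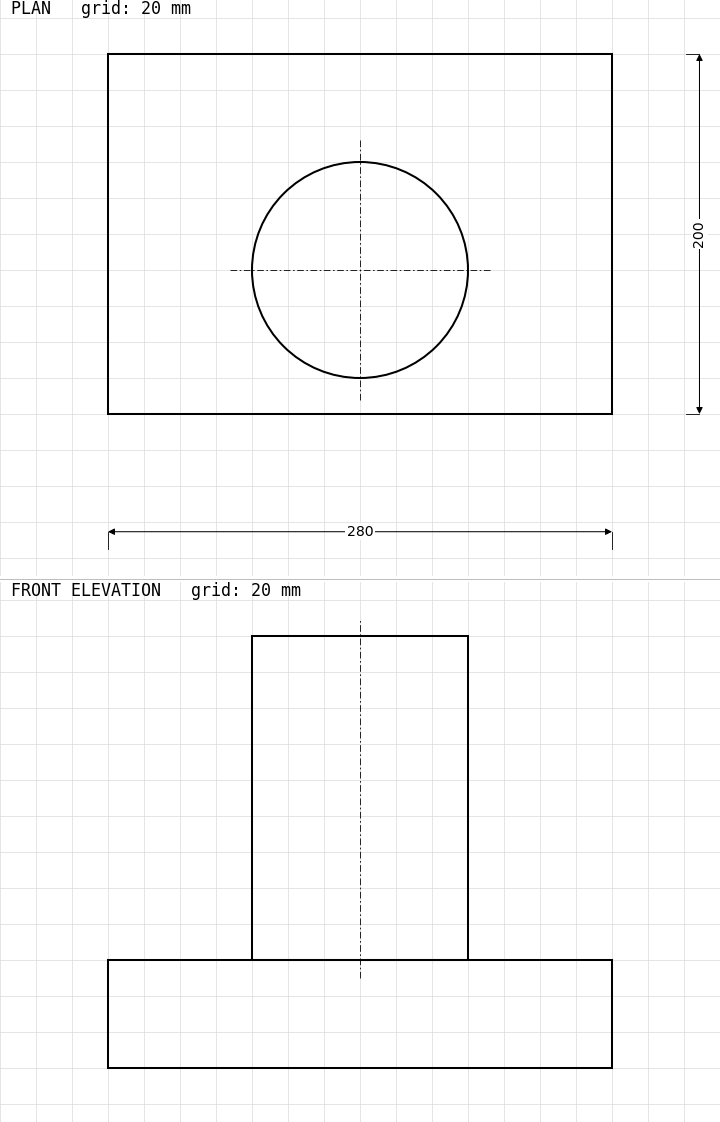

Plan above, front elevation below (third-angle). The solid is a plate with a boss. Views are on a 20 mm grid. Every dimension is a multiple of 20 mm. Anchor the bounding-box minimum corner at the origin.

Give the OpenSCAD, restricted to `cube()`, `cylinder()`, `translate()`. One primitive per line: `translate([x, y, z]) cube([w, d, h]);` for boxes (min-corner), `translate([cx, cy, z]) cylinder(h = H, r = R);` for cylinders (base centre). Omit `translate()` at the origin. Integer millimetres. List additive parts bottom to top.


cube([280, 200, 60]);
translate([140, 80, 60]) cylinder(h = 180, r = 60);


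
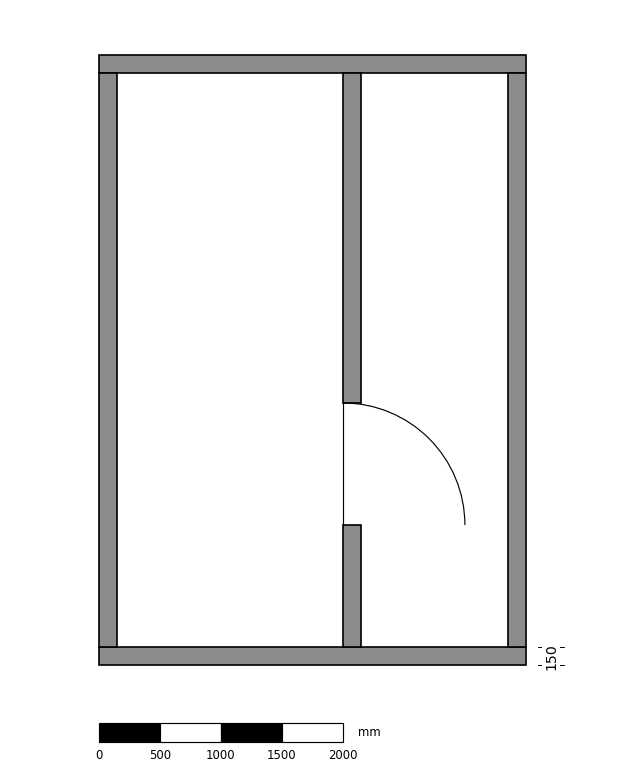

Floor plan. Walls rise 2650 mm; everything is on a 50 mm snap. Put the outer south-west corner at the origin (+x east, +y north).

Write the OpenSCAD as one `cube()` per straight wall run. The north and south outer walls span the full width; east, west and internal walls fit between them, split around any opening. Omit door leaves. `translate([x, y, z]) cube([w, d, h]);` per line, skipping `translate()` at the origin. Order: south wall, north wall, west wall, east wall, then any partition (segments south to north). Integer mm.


cube([3500, 150, 2650]);
translate([0, 4850, 0]) cube([3500, 150, 2650]);
translate([0, 150, 0]) cube([150, 4700, 2650]);
translate([3350, 150, 0]) cube([150, 4700, 2650]);
translate([2000, 150, 0]) cube([150, 1000, 2650]);
translate([2000, 2150, 0]) cube([150, 2700, 2650]);


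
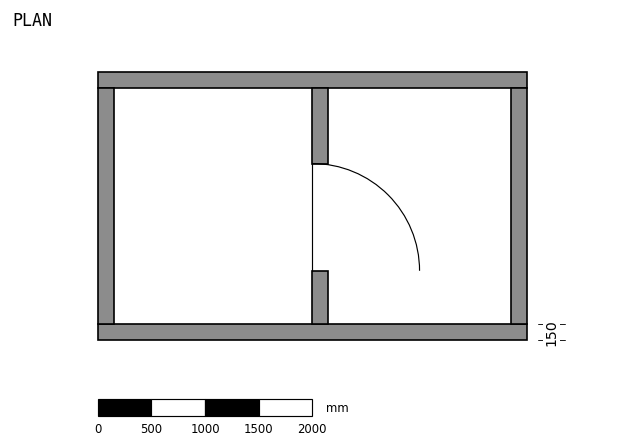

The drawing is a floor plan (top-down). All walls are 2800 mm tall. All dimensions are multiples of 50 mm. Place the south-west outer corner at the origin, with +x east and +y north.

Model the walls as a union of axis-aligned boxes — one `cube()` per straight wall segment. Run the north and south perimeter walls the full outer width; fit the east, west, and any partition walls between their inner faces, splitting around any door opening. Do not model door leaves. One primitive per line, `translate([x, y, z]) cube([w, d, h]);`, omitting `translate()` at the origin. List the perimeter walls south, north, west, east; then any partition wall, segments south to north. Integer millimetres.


cube([4000, 150, 2800]);
translate([0, 2350, 0]) cube([4000, 150, 2800]);
translate([0, 150, 0]) cube([150, 2200, 2800]);
translate([3850, 150, 0]) cube([150, 2200, 2800]);
translate([2000, 150, 0]) cube([150, 500, 2800]);
translate([2000, 1650, 0]) cube([150, 700, 2800]);


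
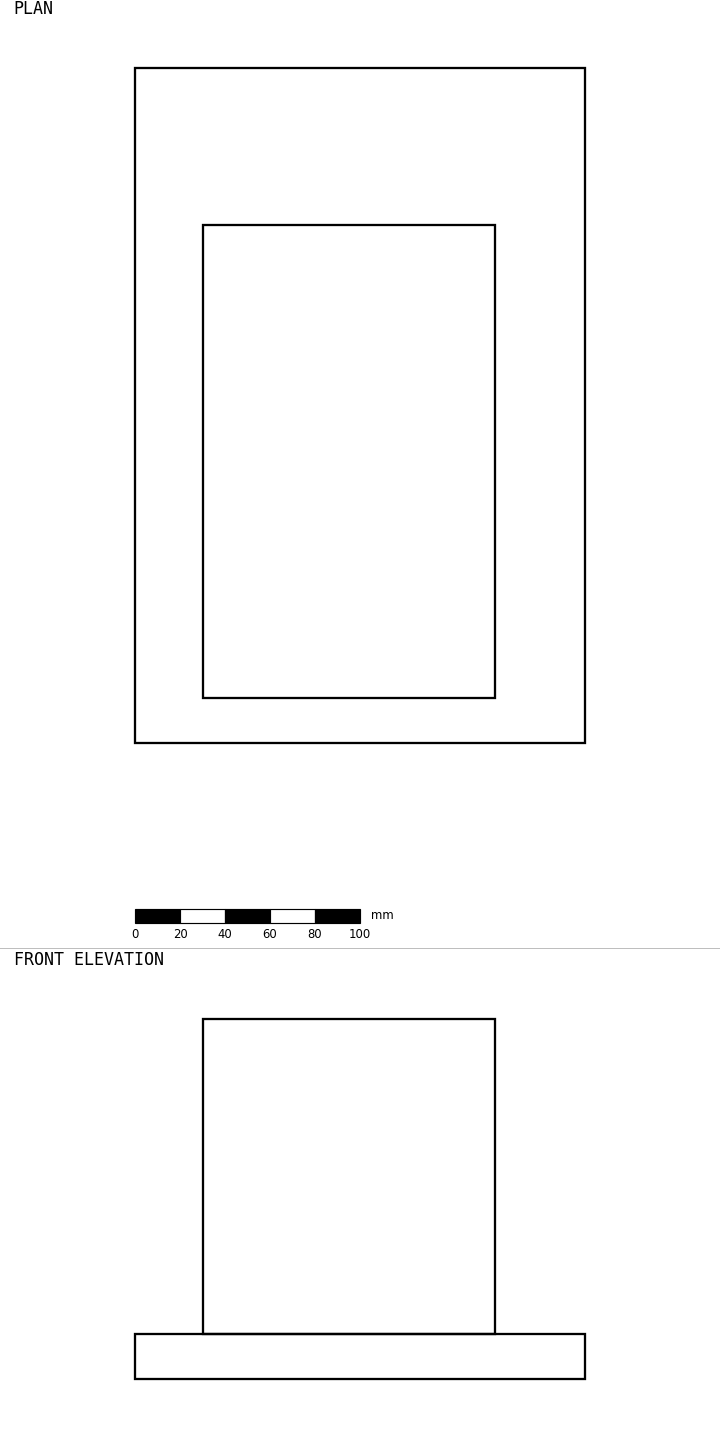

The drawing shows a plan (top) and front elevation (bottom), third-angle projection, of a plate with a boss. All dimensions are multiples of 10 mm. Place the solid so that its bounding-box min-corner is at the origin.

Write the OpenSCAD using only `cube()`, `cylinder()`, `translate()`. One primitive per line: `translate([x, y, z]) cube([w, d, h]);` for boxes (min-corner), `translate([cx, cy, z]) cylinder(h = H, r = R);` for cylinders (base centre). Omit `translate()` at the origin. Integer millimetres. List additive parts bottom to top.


cube([200, 300, 20]);
translate([30, 20, 20]) cube([130, 210, 140]);
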